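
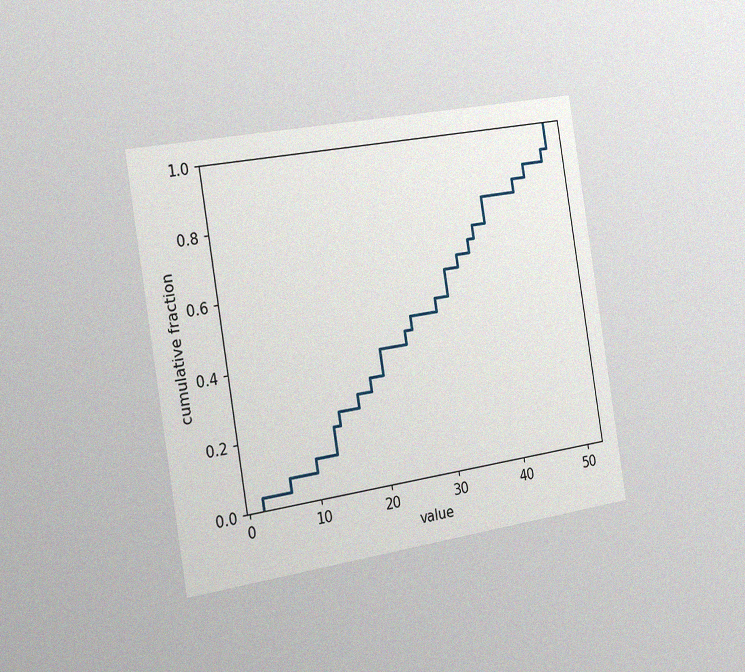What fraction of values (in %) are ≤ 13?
The chart is tilted about 9° counter-clockwise and viewed slightly from the left, with some photo noise. At x=13 the ECDF step is at 20%.

20%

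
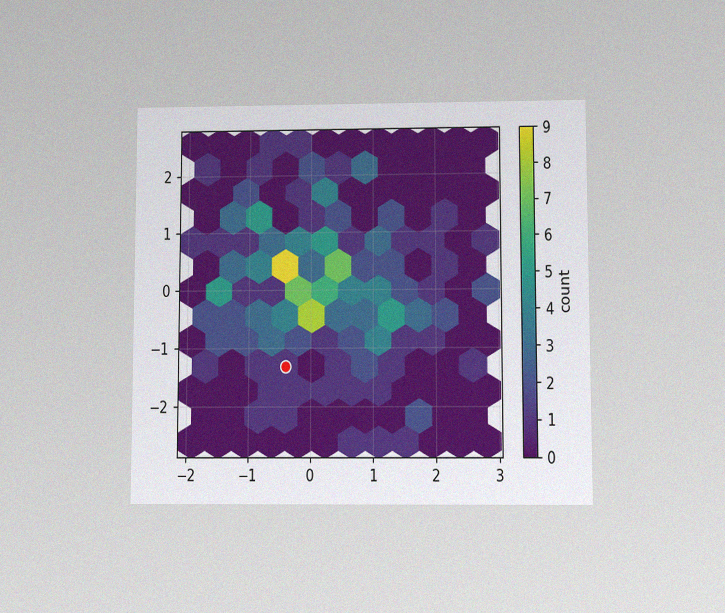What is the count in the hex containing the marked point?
The chart is viewed slightly from below, with some photo noise. The marked hex reads 1 on the colorbar.

1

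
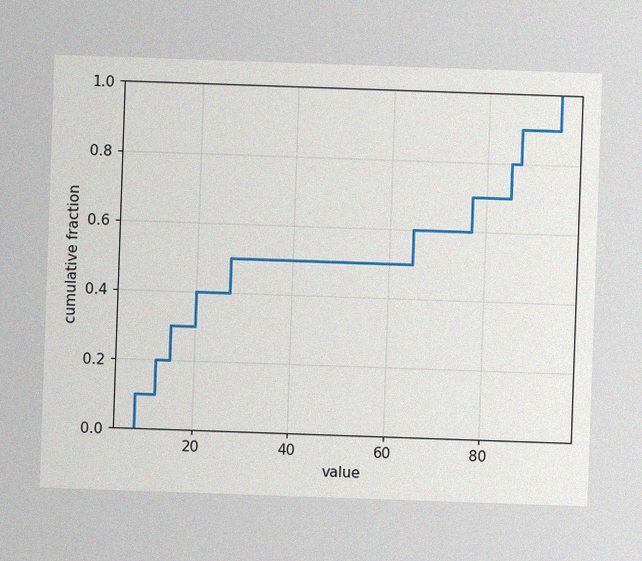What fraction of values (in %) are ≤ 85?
80%

The image has some photo noise and uneven lighting. At x=85 the ECDF step is at 80%.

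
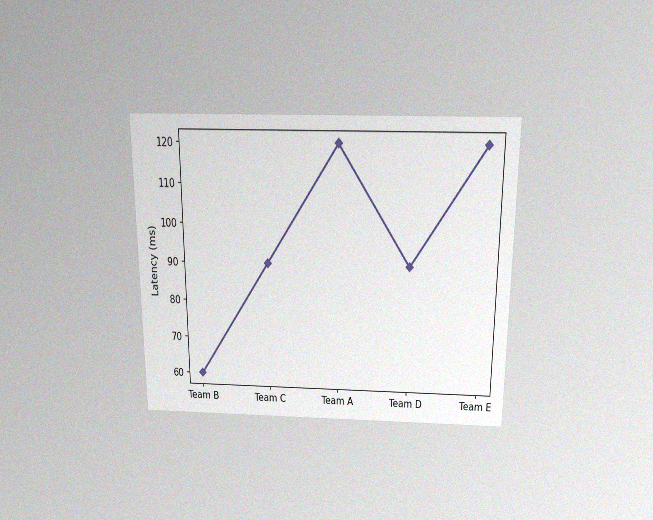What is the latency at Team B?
The chart is viewed slightly from above, with some photo noise. At Team B, the line is at 60ms.

60ms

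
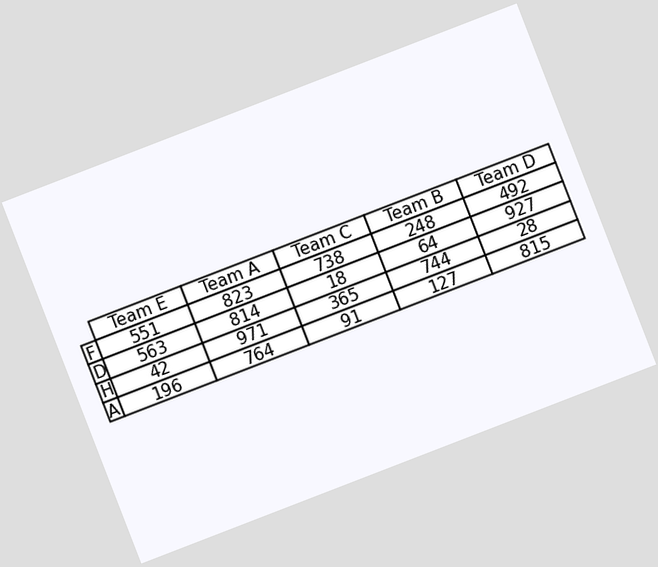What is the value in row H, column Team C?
365

The chart is tilted about 21° counter-clockwise. The (H, Team C) cell reads 365.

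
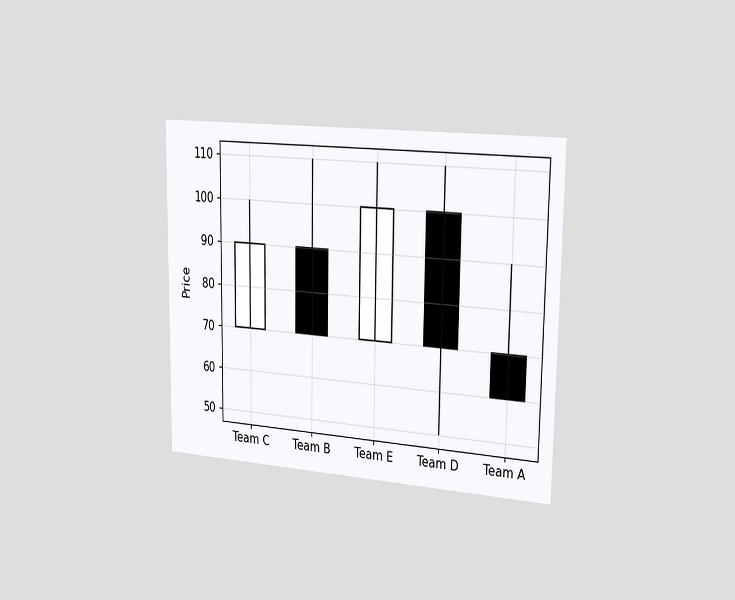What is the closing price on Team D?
The chart is viewed slightly from the right. The Team D candle closes at 70.

70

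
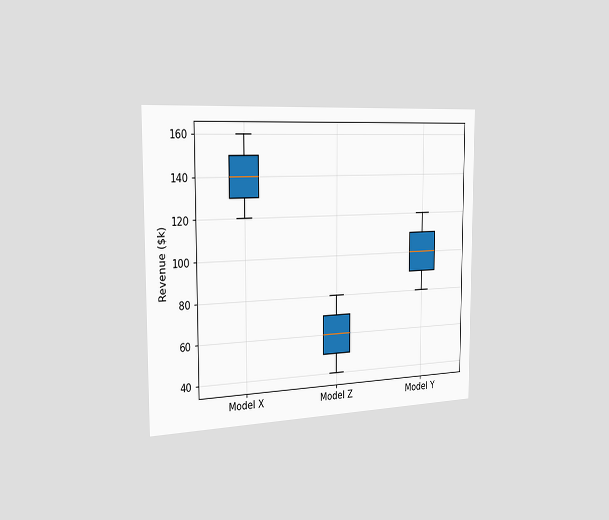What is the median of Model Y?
The chart is viewed slightly from the left. The median line in the Model Y box sits at $100k.

$100k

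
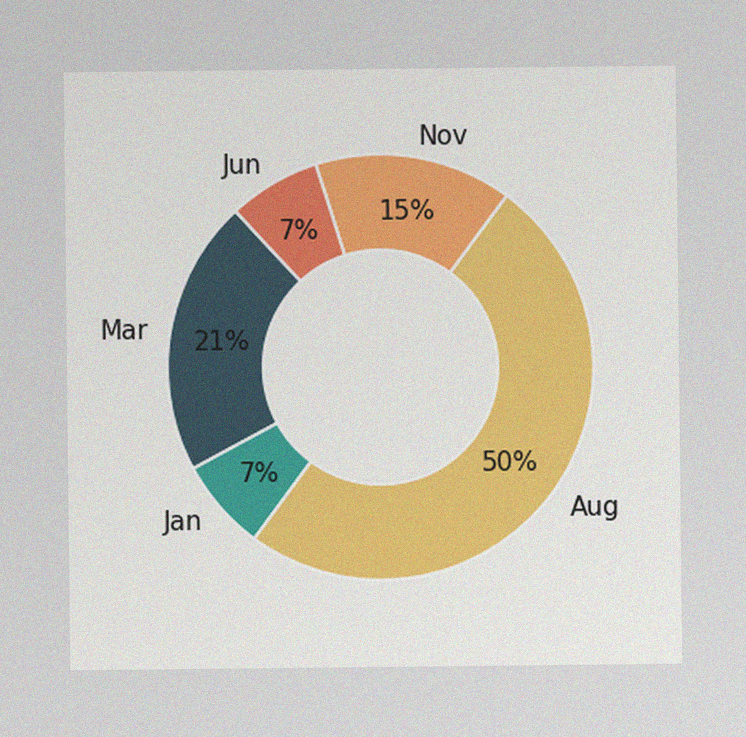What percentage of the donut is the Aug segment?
50%

The image has some photo noise and uneven lighting. The Aug segment takes up 50% of the ring.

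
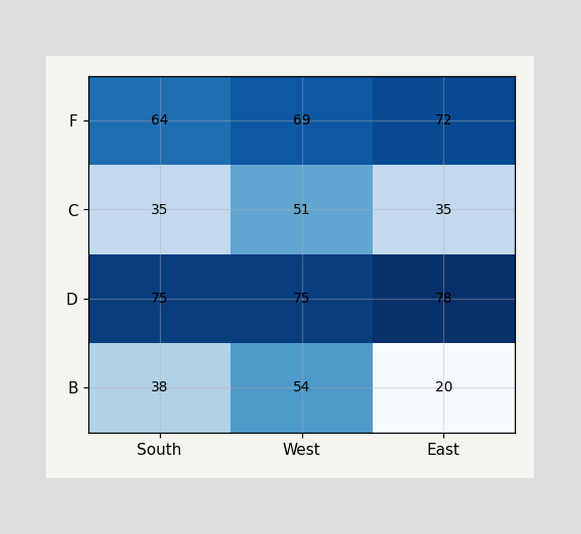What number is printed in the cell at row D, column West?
The (D, West) cell reads 75.

75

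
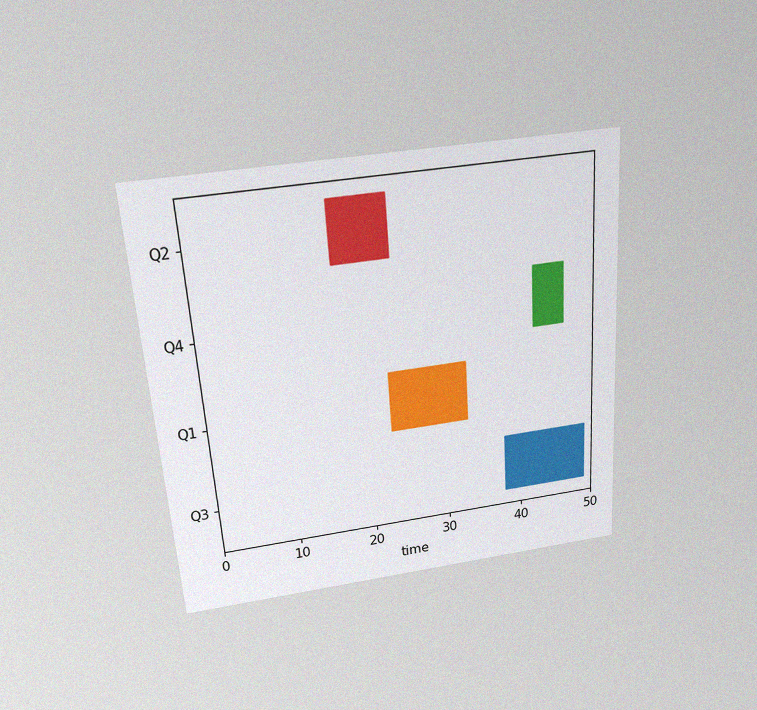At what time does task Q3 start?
38

The chart is tilted about 4° counter-clockwise and viewed slightly from above, with some photo noise. The Q3 bar begins at t=38.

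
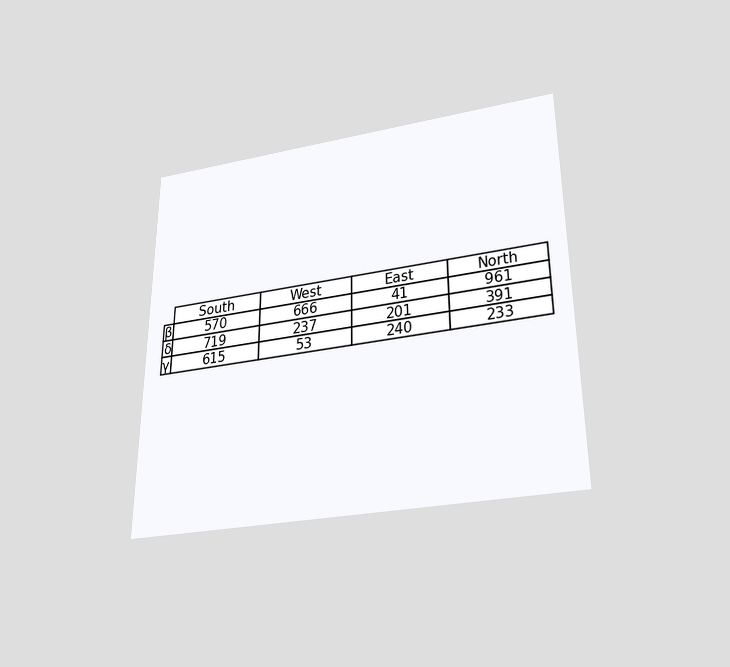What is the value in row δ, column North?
The chart is viewed slightly from below. The (δ, North) cell reads 391.

391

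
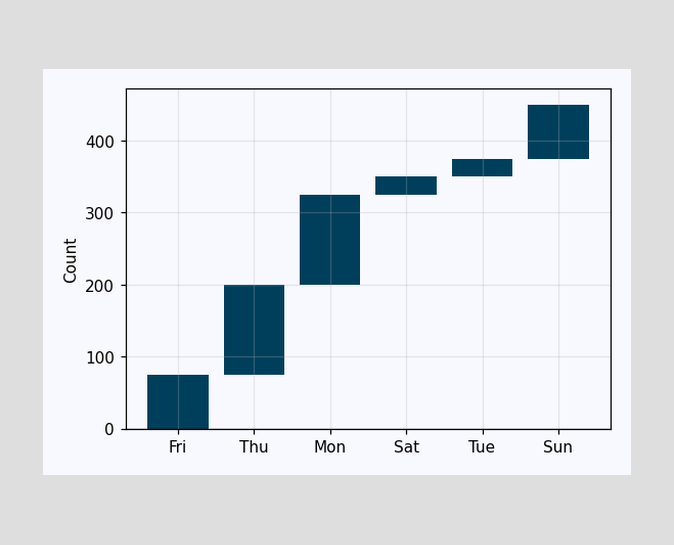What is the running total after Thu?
After Thu the running total reaches 200.

200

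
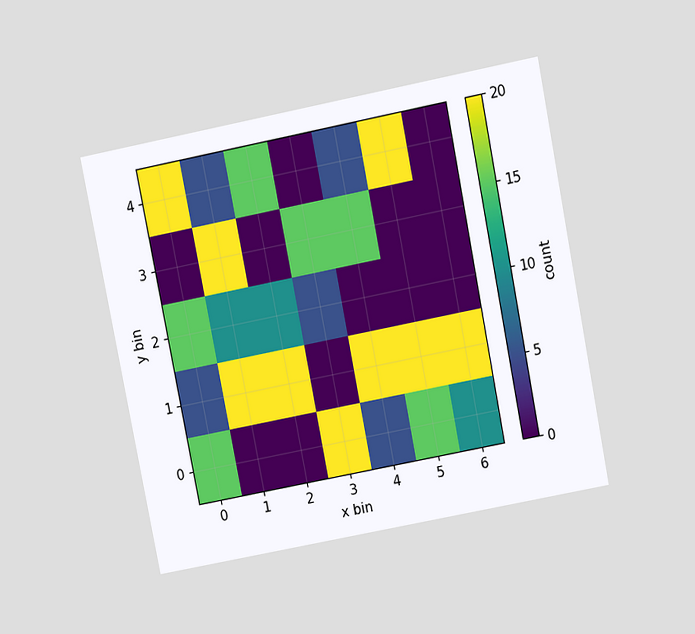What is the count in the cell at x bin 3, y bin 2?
The chart is tilted about 11° counter-clockwise and viewed slightly from above. Matching the cell (3, 2) against the colorbar gives 5.

5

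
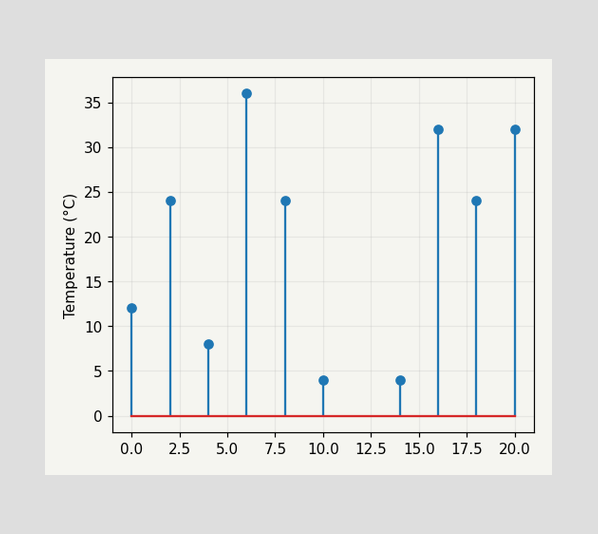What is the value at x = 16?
The stem at x=16 reaches 32°C.

32°C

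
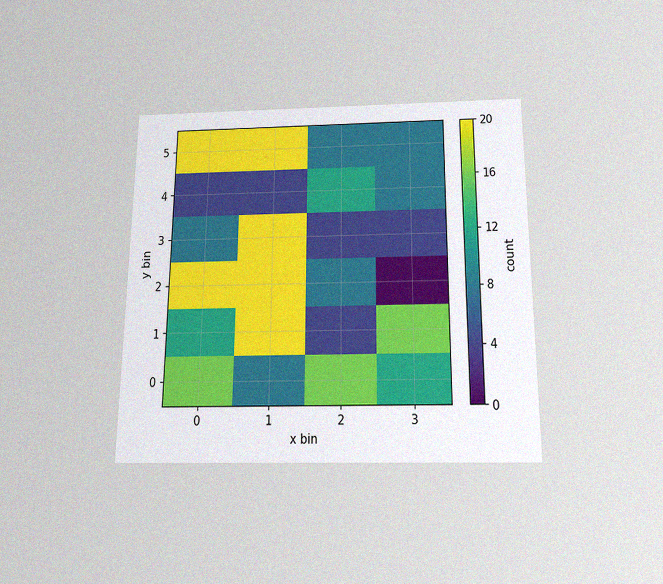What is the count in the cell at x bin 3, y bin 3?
4

The chart is viewed slightly from below, with some photo noise. Matching the cell (3, 3) against the colorbar gives 4.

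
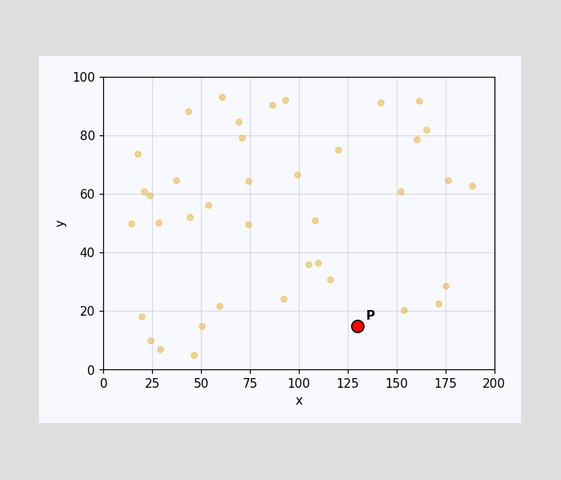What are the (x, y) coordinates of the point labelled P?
(130, 15)

Following the gridlines from P to each axis, P sits at (130, 15).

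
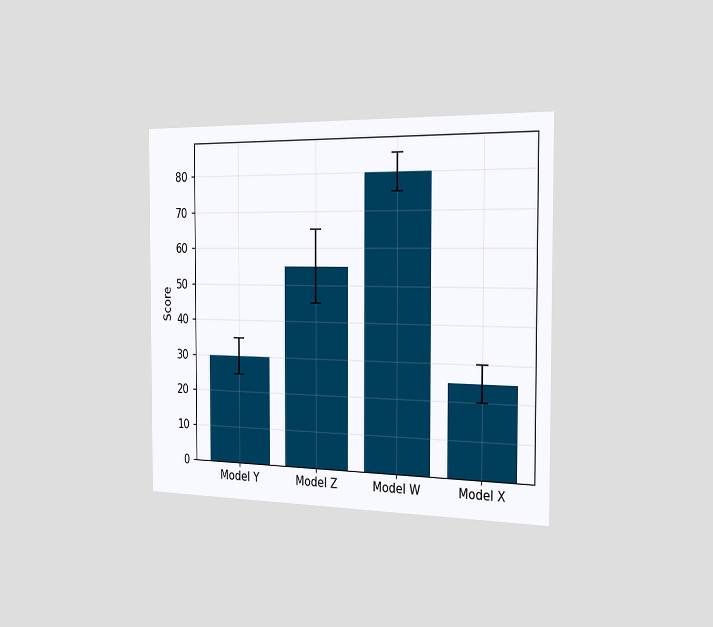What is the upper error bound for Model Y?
35

The chart is viewed slightly from the right. The Model Y bar's upper whisker reaches 35.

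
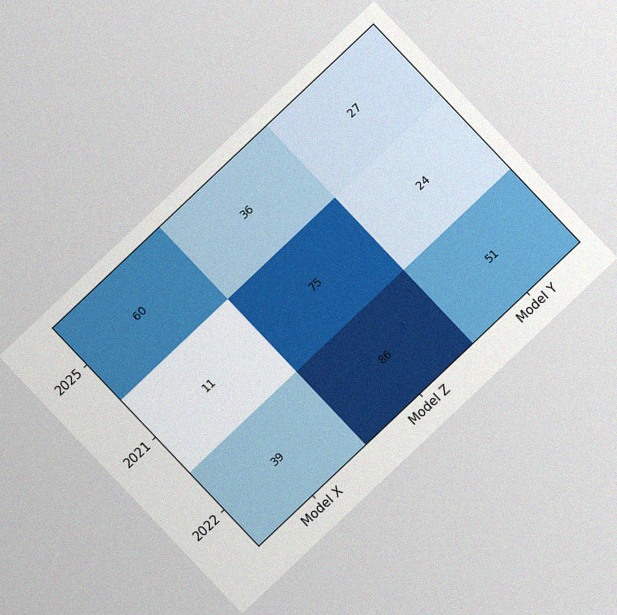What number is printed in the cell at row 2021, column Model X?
11

The chart is tilted about 43° counter-clockwise, with some photo noise. The (2021, Model X) cell reads 11.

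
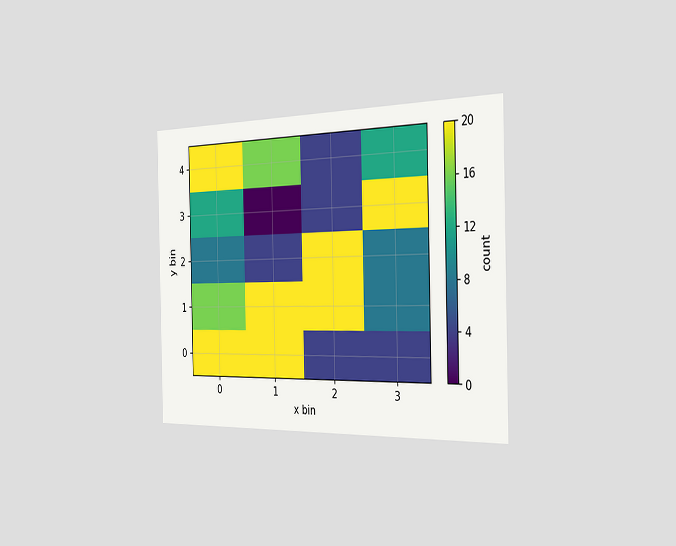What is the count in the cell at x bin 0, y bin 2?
8

The chart is viewed slightly from the right. Matching the cell (0, 2) against the colorbar gives 8.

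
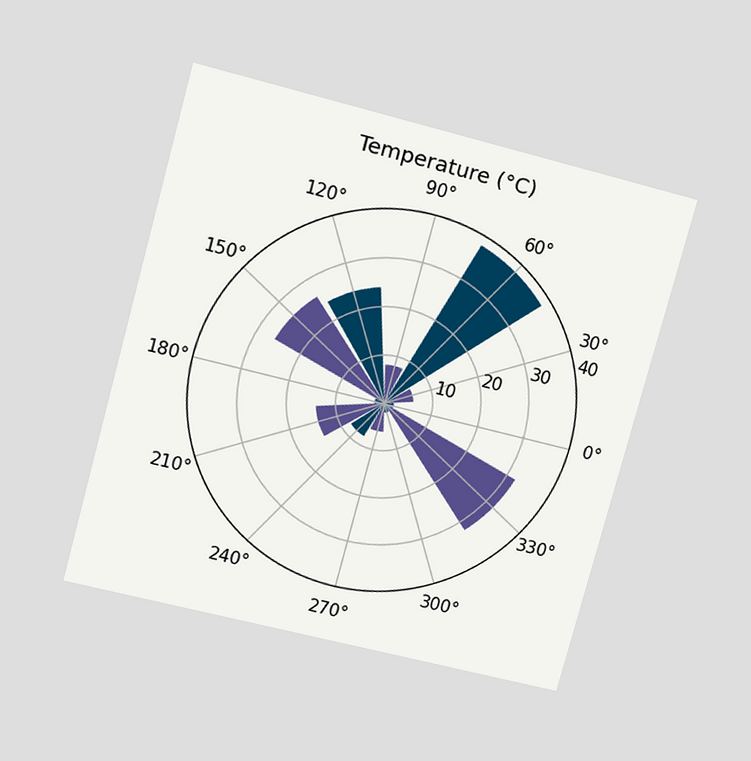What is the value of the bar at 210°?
The chart is tilted about 15° clockwise and viewed at a slight angle. The bar at 210° reaches 14°C on the radial axis.

14°C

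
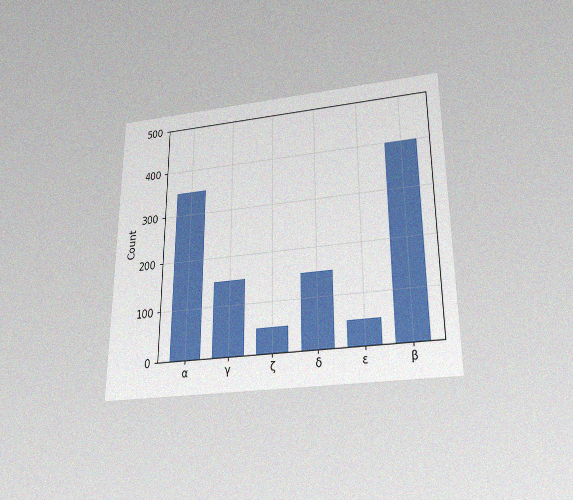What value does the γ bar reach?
150

The chart is viewed slightly from below, with some photo noise. Reading along the chart's y-axis, the γ bar reaches 150.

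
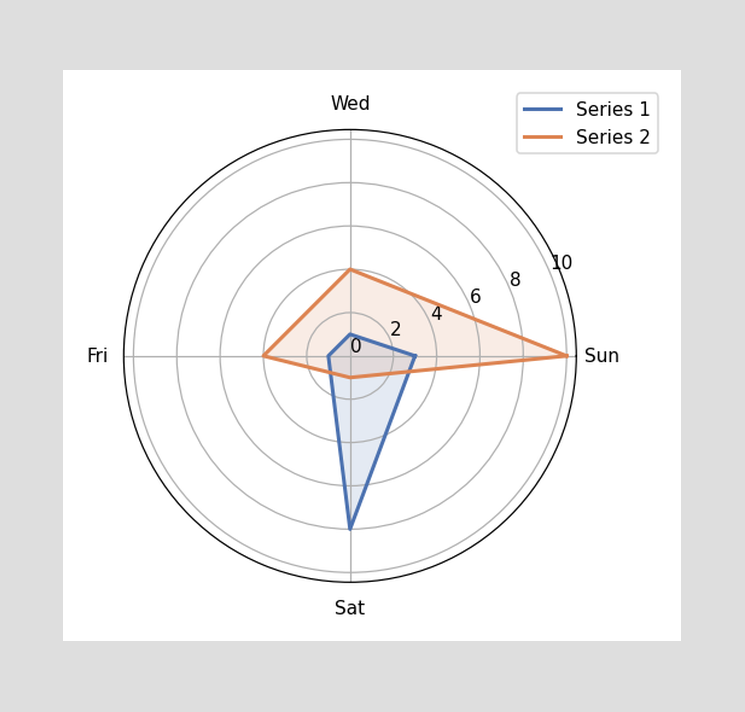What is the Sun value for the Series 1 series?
On the Sun axis, Series 1 reaches 3.

3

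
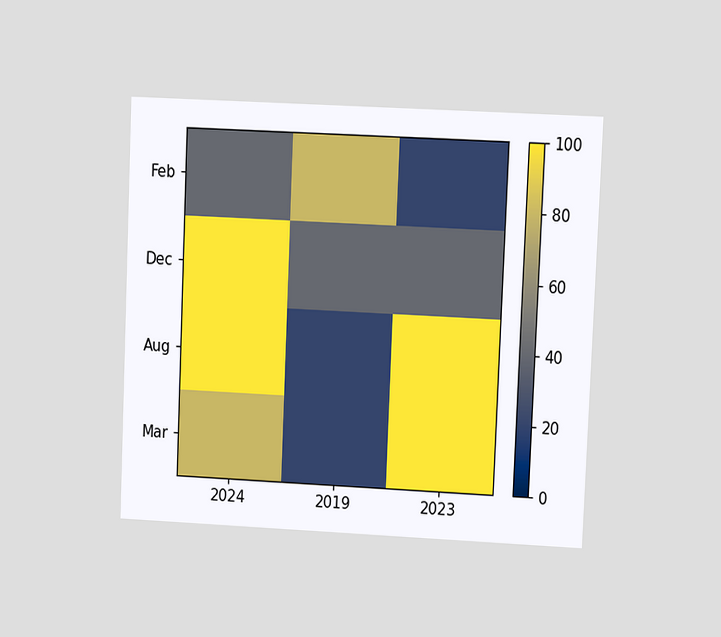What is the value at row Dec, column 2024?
The chart is tilted about 2° clockwise and viewed at a slight angle. Matching cell (Dec, 2024) against the colorbar gives 100.

100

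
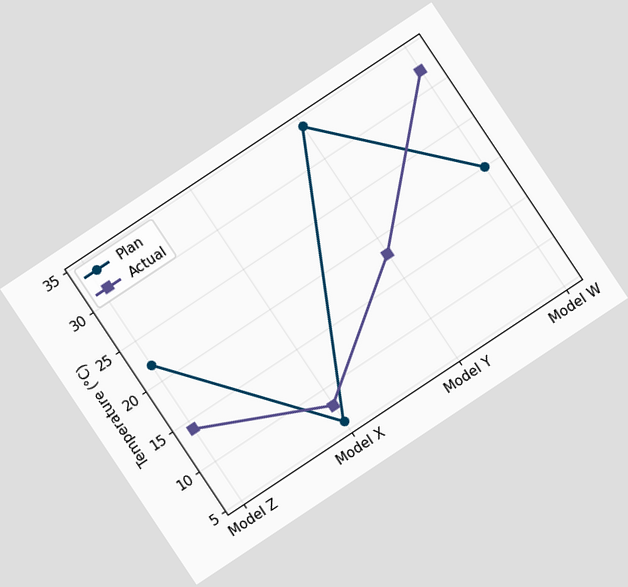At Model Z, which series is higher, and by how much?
The chart is tilted about 34° counter-clockwise. At Model Z, Plan sits above the other line by 8°C.

Plan, by 8°C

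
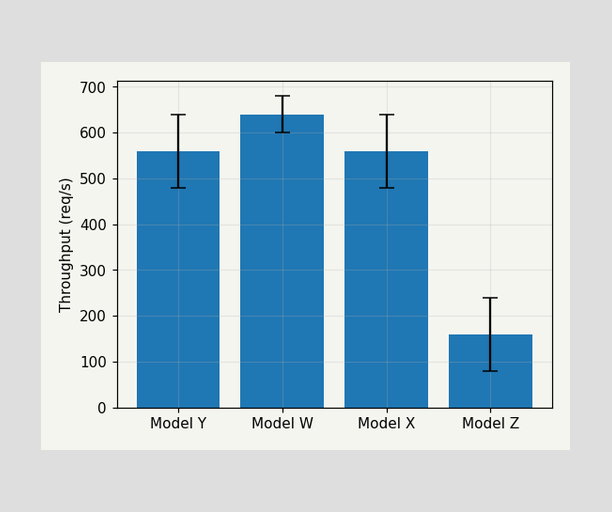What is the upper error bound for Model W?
The Model W bar's upper whisker reaches 680req/s.

680req/s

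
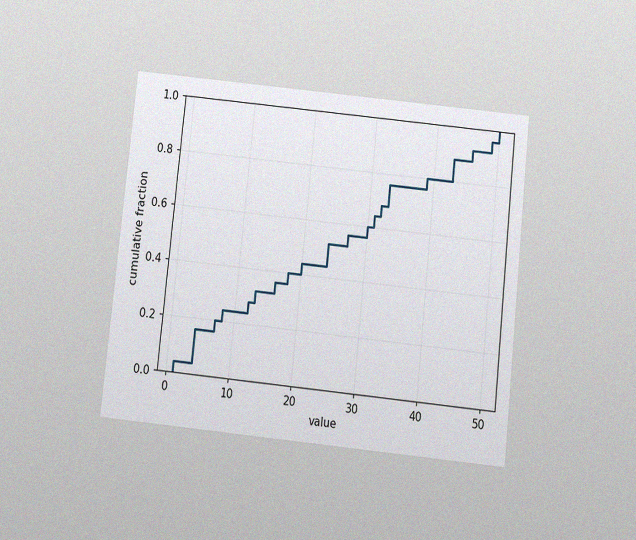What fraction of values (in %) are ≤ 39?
The chart is tilted about 6° clockwise and viewed slightly from below, with some photo noise. At x=39 the ECDF step is at 80%.

80%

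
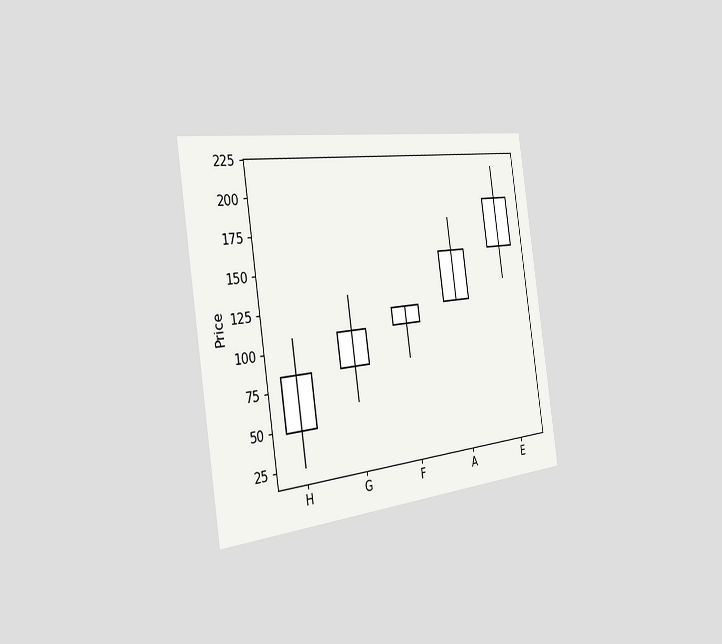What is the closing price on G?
108

The chart is tilted about 8° counter-clockwise and viewed slightly from the left. The G candle closes at 108.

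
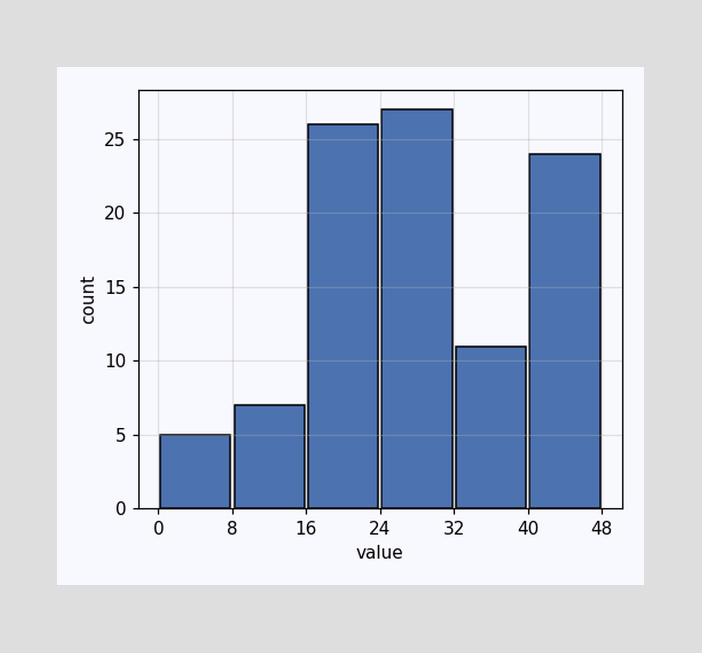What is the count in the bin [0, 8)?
5

The [0, 8) bin has height 5.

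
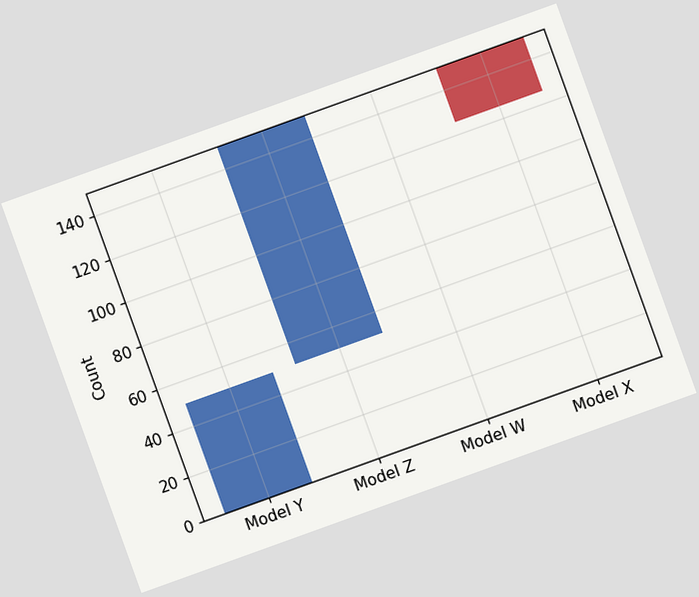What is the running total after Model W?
150

The chart is tilted about 20° counter-clockwise. After Model W the running total reaches 150.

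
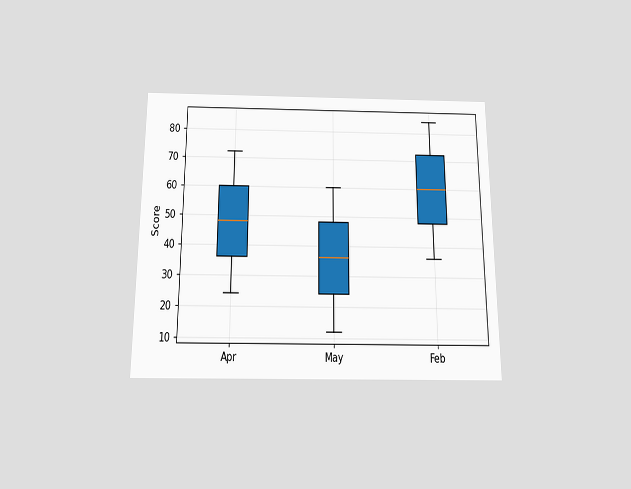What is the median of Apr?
48

The chart is viewed slightly from below. The median line in the Apr box sits at 48.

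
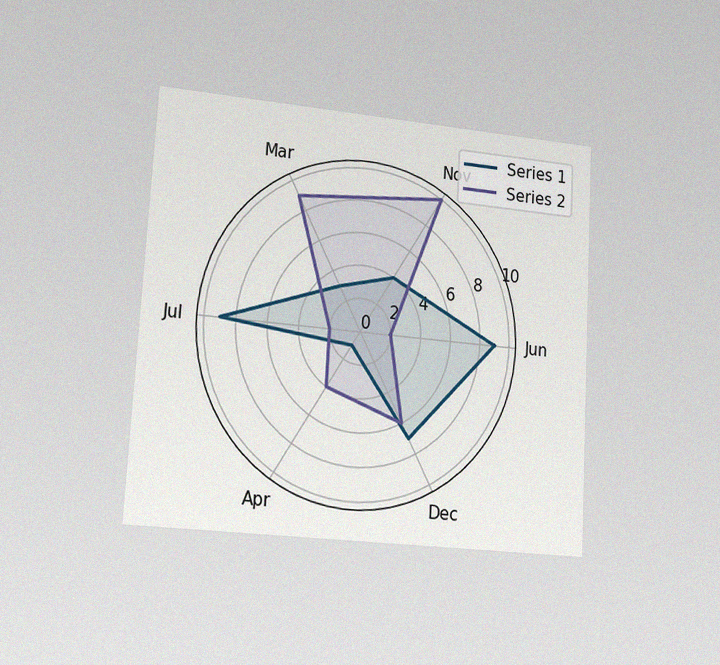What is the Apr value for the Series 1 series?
The chart is tilted about 3° clockwise and viewed slightly from the left, with some photo noise. On the Apr axis, Series 1 reaches 1.

1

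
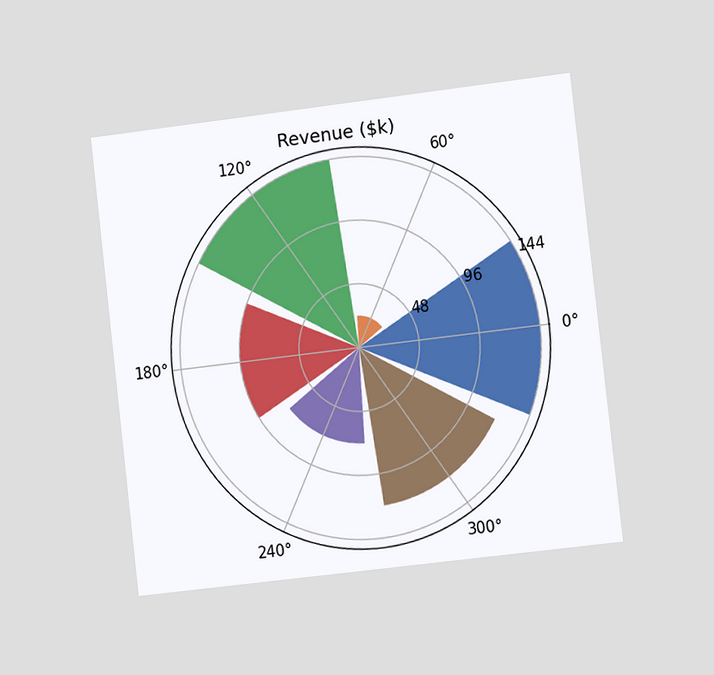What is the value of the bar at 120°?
$144k

The chart is tilted about 7° counter-clockwise and viewed slightly from the right. The bar at 120° reaches $144k on the radial axis.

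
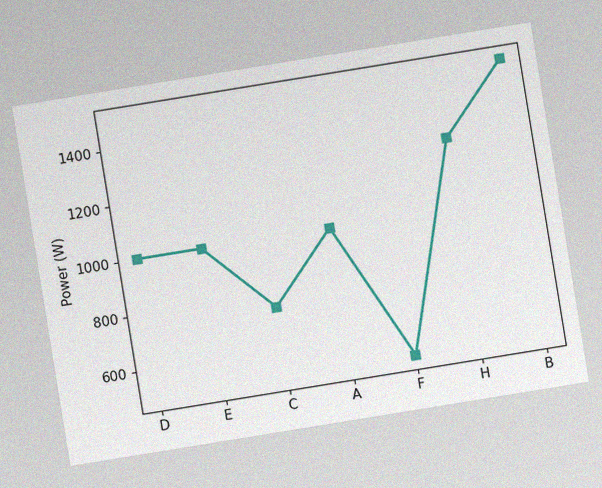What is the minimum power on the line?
500W

The chart is tilted about 9° counter-clockwise, with some photo noise. The lowest point is at F, and reading across to the y-axis gives 500W.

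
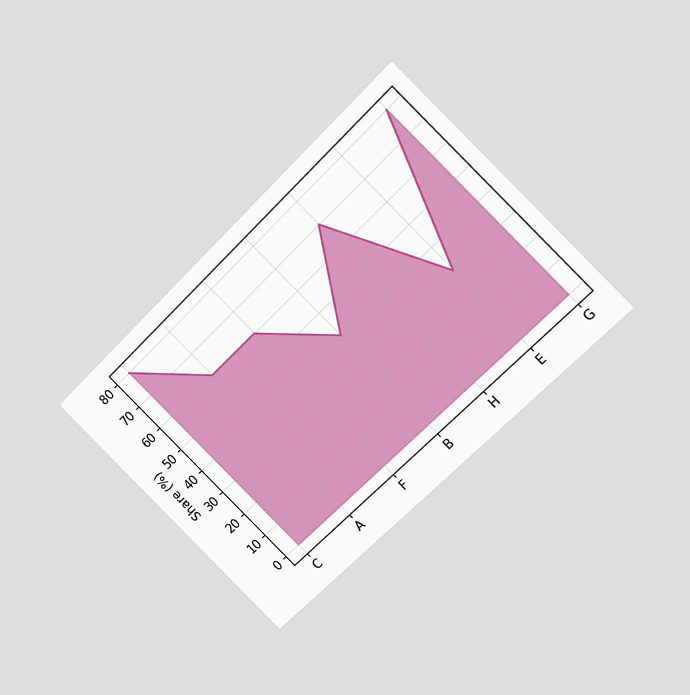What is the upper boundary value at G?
80%

The chart is tilted about 45° counter-clockwise and viewed at a slight angle. At G the upper boundary is at 80%.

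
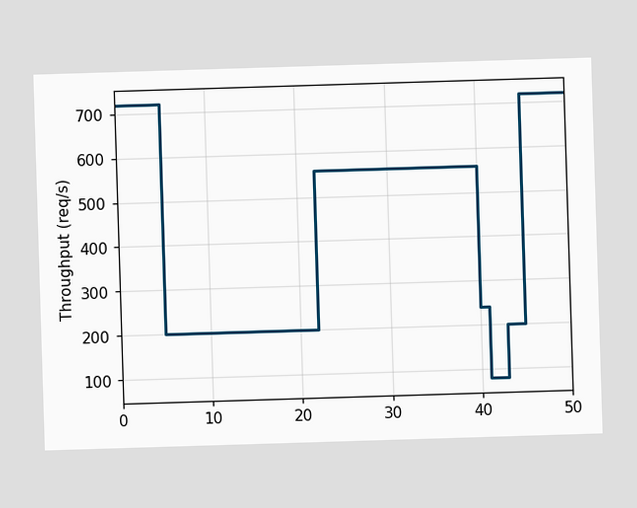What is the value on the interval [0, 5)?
On [0, 5) the step sits at 720req/s.

720req/s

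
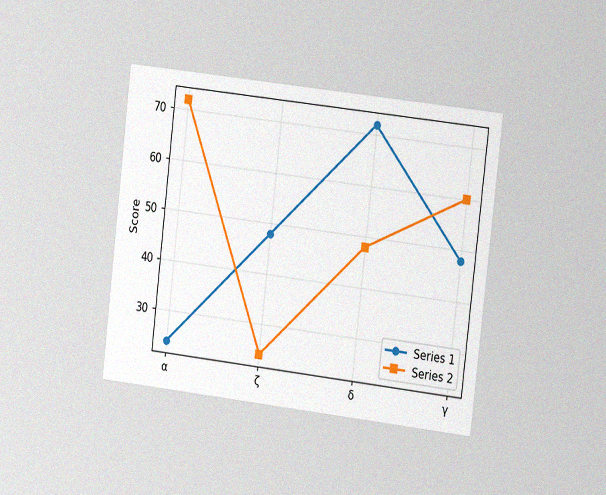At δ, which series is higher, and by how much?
The chart is tilted about 7° clockwise and viewed at a slight angle, with some photo noise. At δ, Series 1 sits above the other line by 24.

Series 1, by 24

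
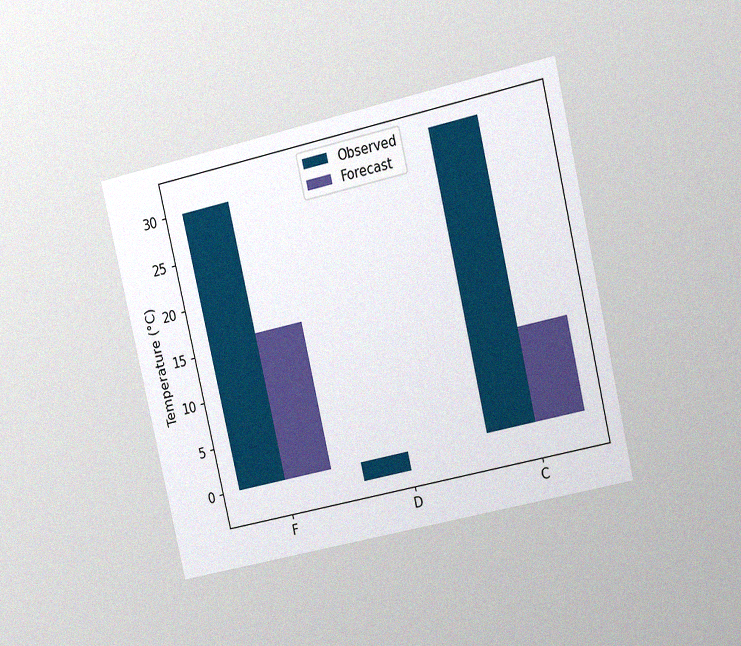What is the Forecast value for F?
16°C

The chart is tilted about 13° counter-clockwise and viewed slightly from the right, with some photo noise. The Forecast bar at F reaches 16°C on the y-axis.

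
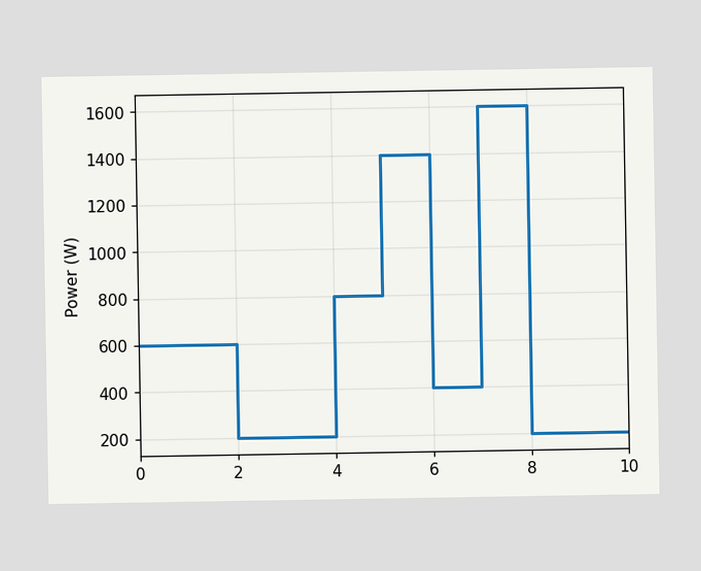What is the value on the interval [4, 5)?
On [4, 5) the step sits at 800W.

800W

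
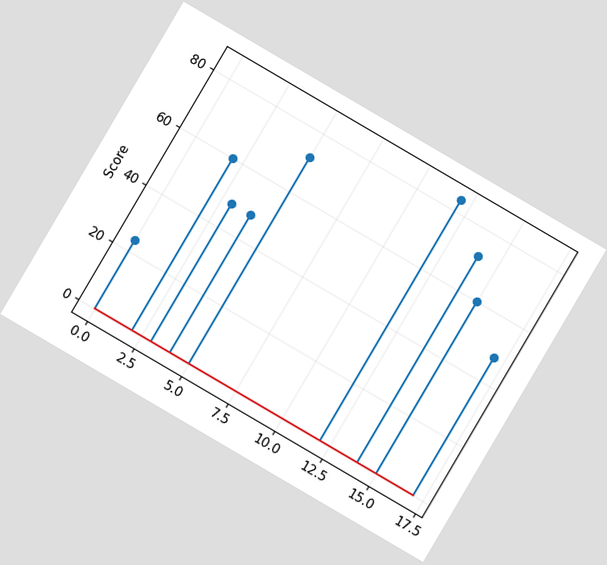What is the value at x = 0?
The chart is tilted about 30° clockwise. The stem at x=0 reaches 24.

24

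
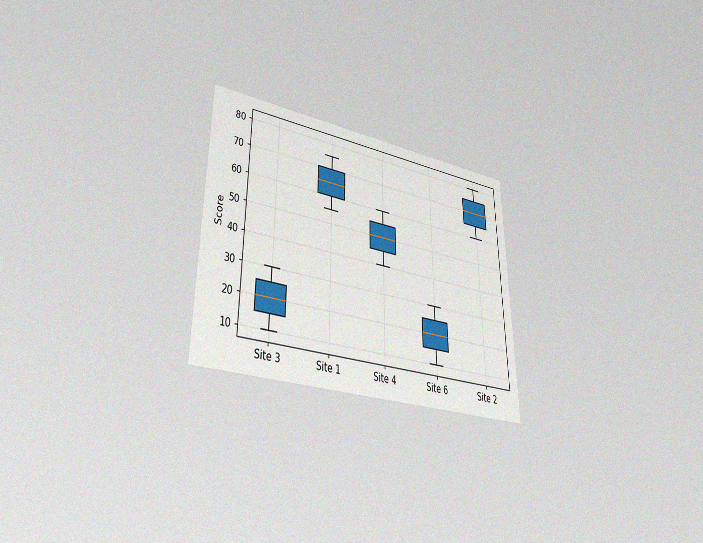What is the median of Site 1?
65

The chart is viewed at a slight angle, with some photo noise. The median line in the Site 1 box sits at 65.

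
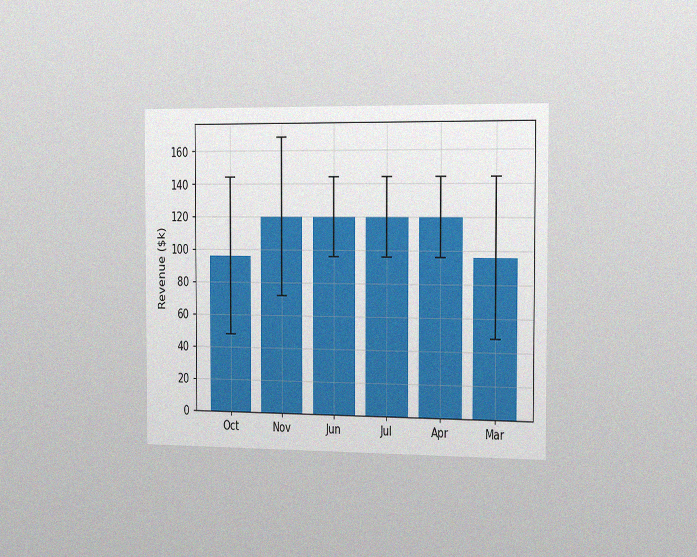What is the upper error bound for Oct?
The chart is viewed slightly from the right, with some photo noise. The Oct bar's upper whisker reaches $144k.

$144k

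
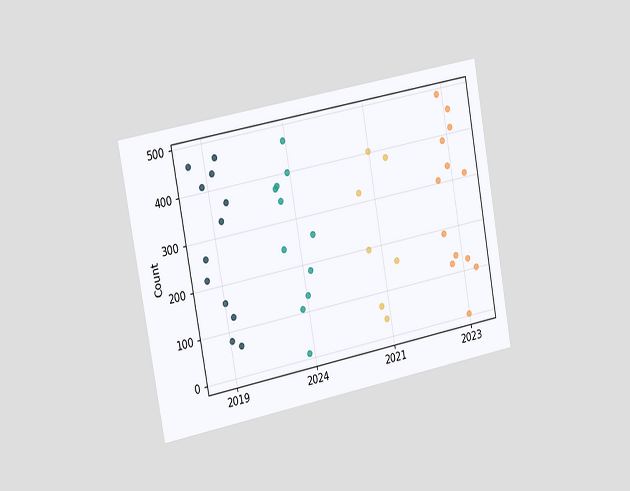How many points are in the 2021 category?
The chart is tilted about 10° counter-clockwise and viewed slightly from the left. Counting the markers in the 2021 column gives 7.

7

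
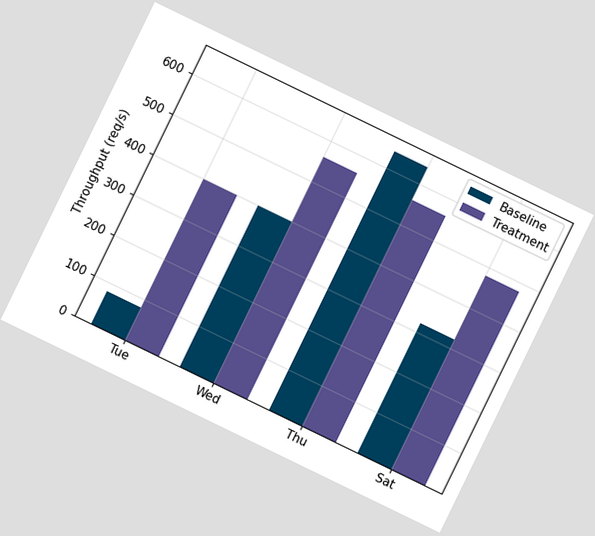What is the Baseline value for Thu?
The chart is tilted about 26° clockwise. The Baseline bar at Thu reaches 640req/s on the y-axis.

640req/s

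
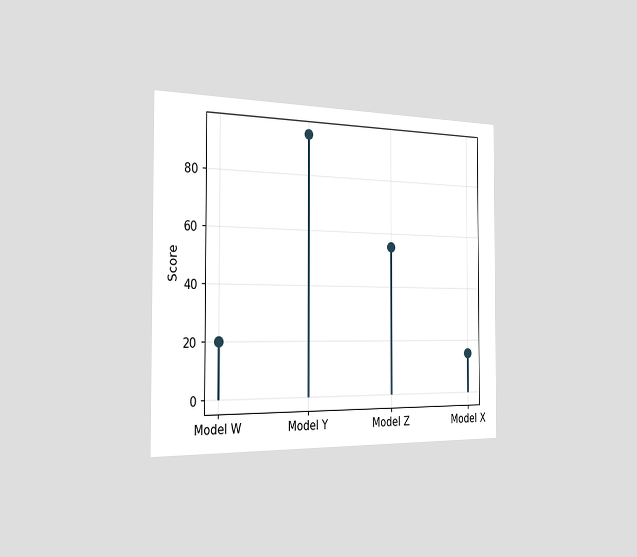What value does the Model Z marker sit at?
The chart is viewed slightly from the left. The Model Z marker sits at 55.

55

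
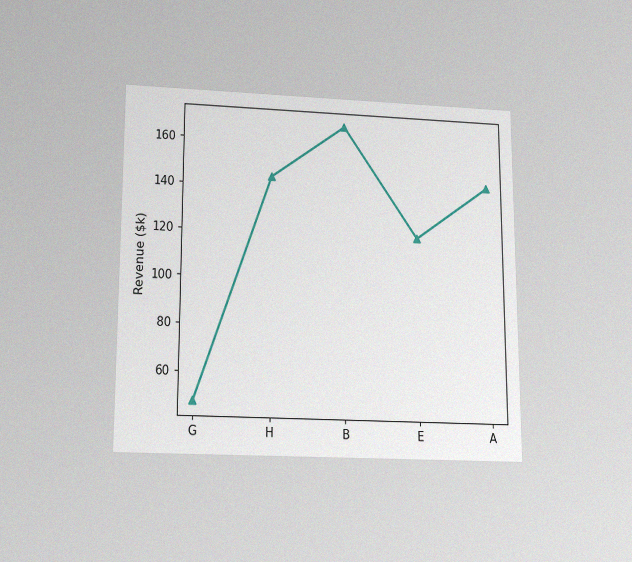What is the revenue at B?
The chart is viewed slightly from below, with some photo noise. At B, the line is at $168k.

$168k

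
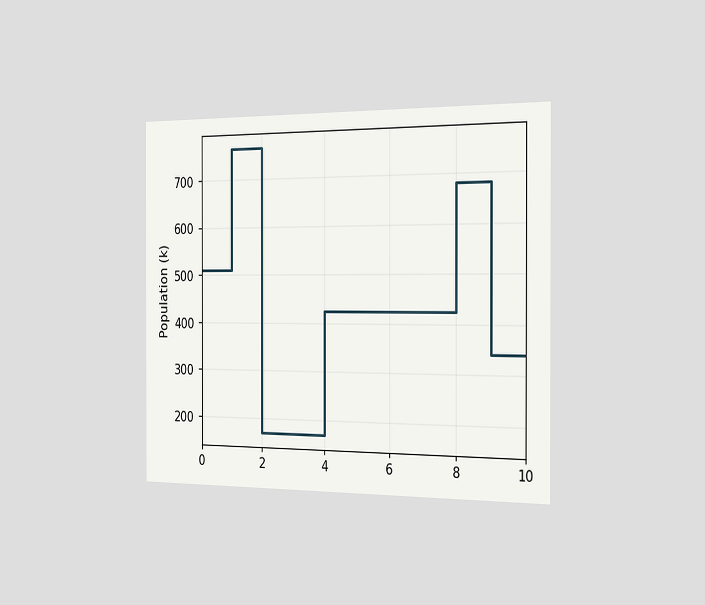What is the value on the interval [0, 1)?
510k

The chart is viewed slightly from the right. On [0, 1) the step sits at 510k.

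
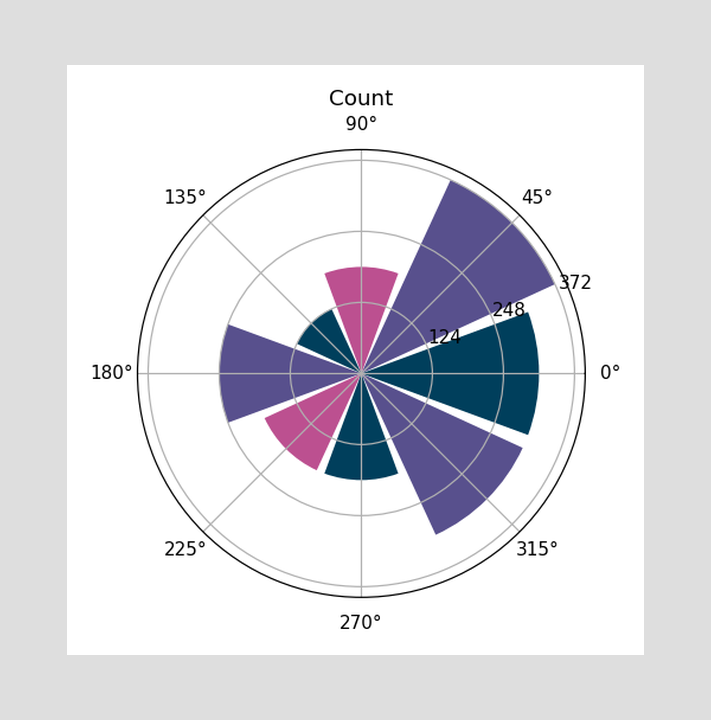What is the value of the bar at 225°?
The bar at 225° reaches 186 on the radial axis.

186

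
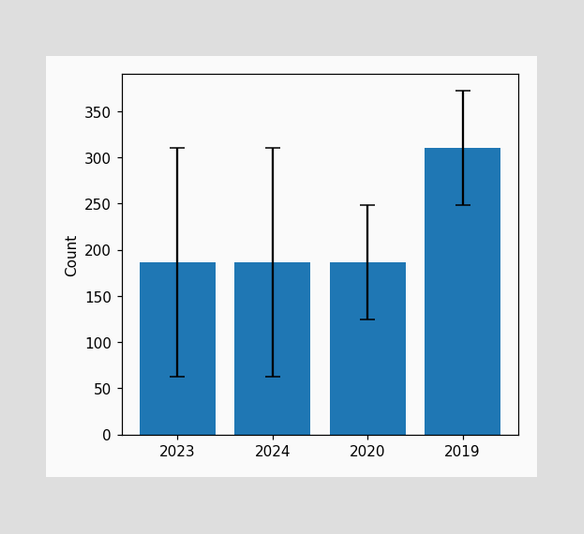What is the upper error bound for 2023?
The 2023 bar's upper whisker reaches 310.

310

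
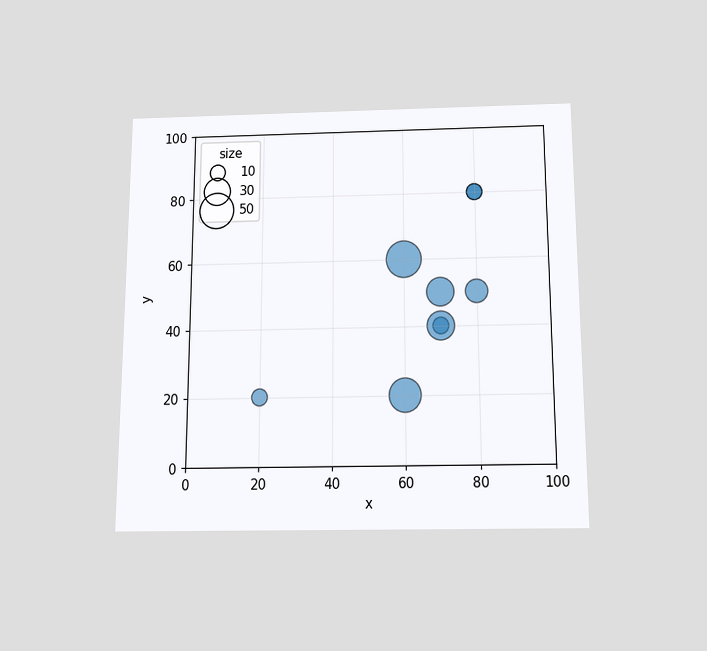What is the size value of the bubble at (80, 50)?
20

The chart is viewed slightly from below. Matching the bubble at (80, 50) against the size legend gives 20.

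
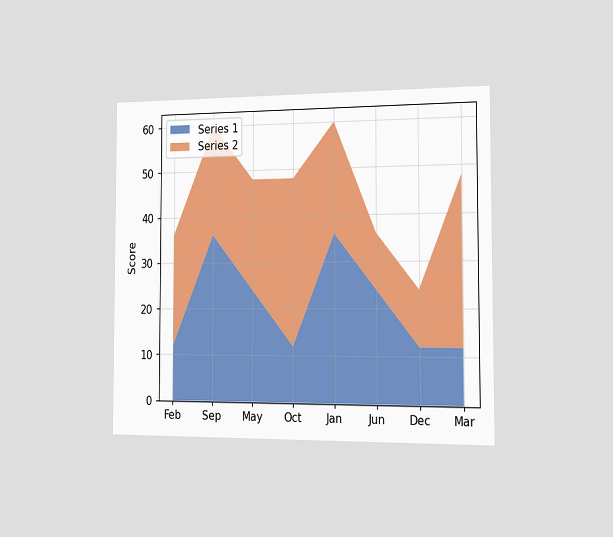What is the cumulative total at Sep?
60

The chart is viewed slightly from the right. The stacked total at Sep reaches 60.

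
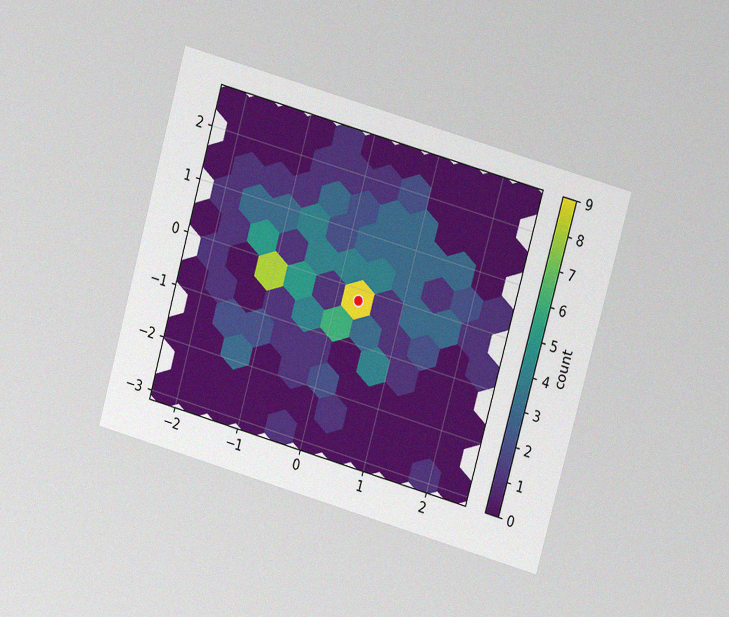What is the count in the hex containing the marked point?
The chart is tilted about 16° clockwise and viewed at a slight angle, with some photo noise. The marked hex reads 9 on the colorbar.

9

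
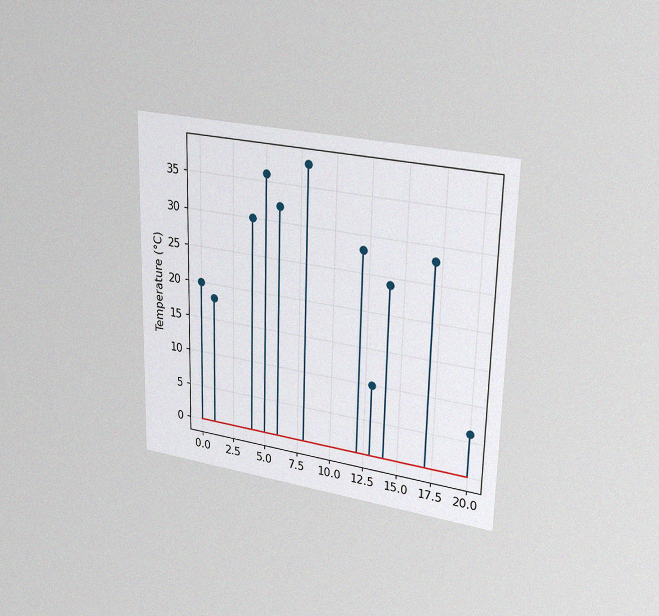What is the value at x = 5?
The chart is viewed slightly from the right, with some photo noise. The stem at x=5 reaches 36°C.

36°C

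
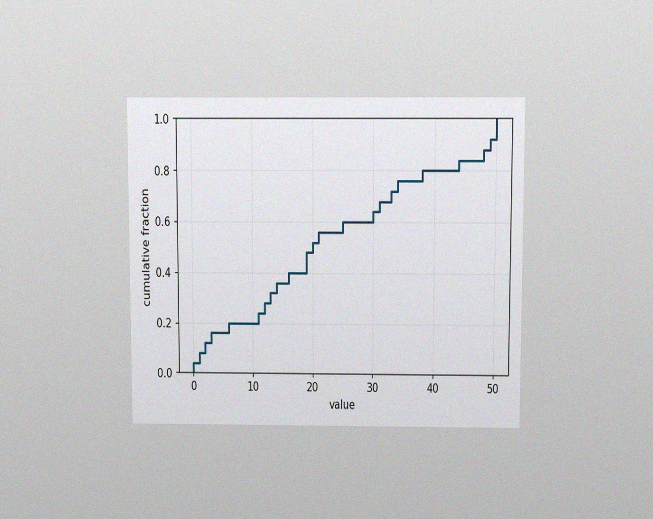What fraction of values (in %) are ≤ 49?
The chart is viewed slightly from above, with some photo noise. At x=49 the ECDF step is at 92%.

92%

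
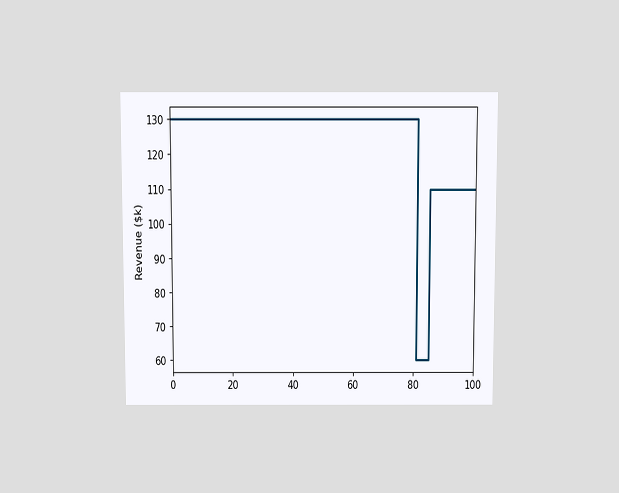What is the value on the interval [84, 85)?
$60k

The chart is viewed slightly from above. On [84, 85) the step sits at $60k.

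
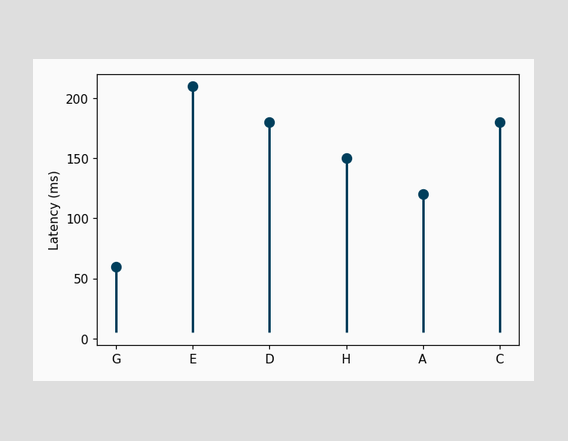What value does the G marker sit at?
60ms

The G marker sits at 60ms.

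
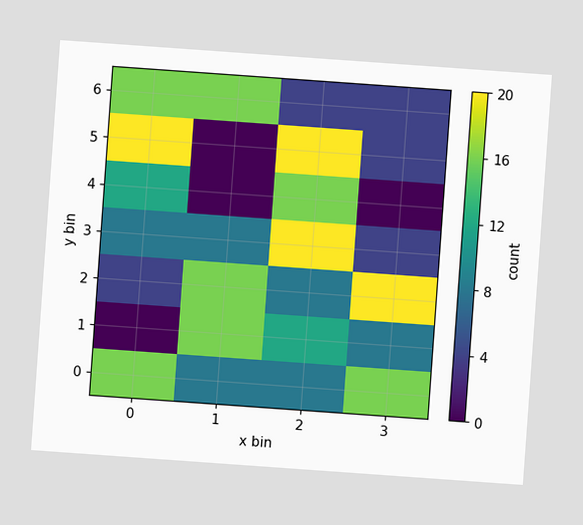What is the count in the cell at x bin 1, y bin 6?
The chart is tilted about 4° clockwise. Matching the cell (1, 6) against the colorbar gives 16.

16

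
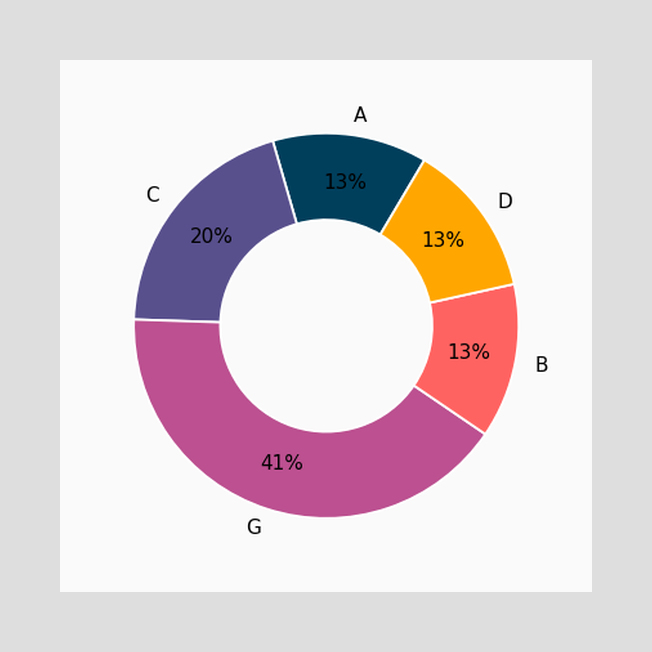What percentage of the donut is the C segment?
20%

The C segment takes up 20% of the ring.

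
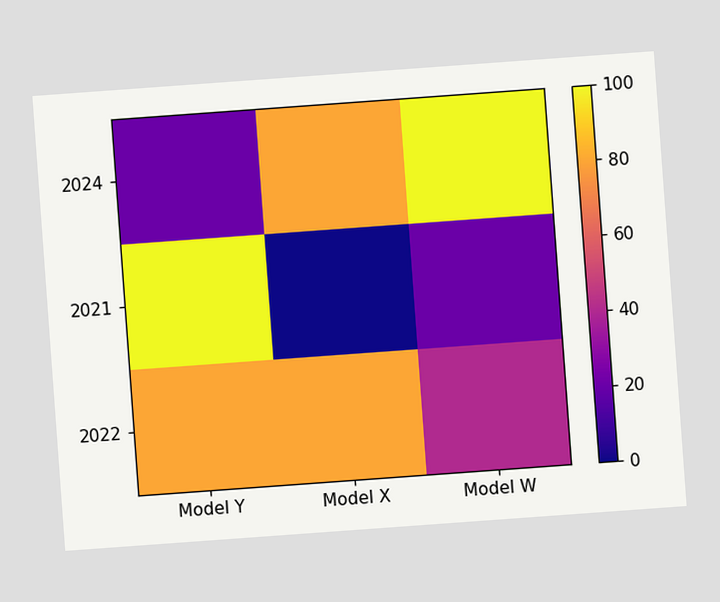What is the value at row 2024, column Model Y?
The chart is tilted about 4° counter-clockwise. Matching cell (2024, Model Y) against the colorbar gives 20.

20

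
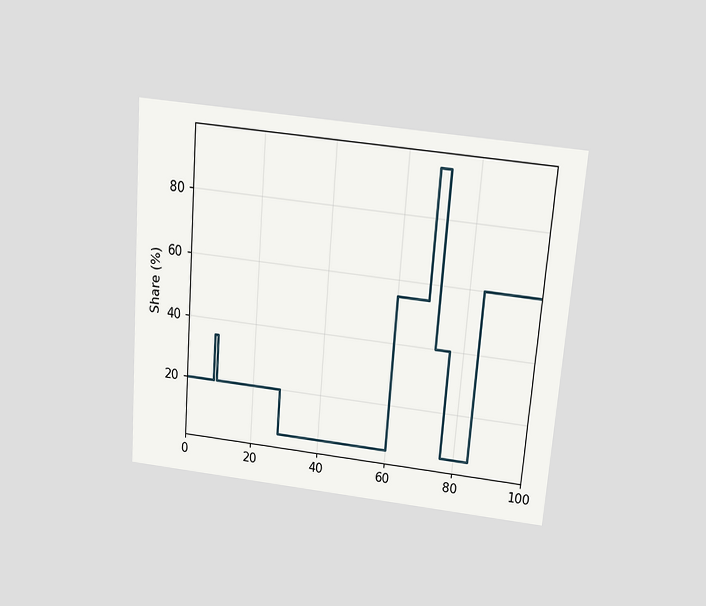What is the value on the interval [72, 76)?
40%

The chart is tilted about 5° clockwise and viewed slightly from above. On [72, 76) the step sits at 40%.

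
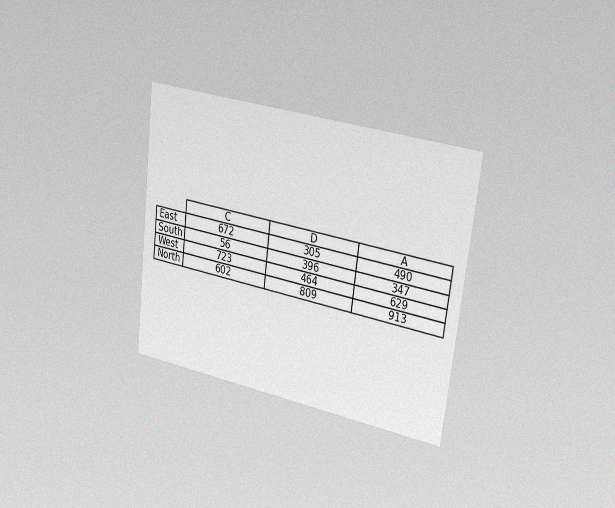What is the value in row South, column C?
The chart is tilted about 7° clockwise and viewed slightly from the right, with some photo noise. The (South, C) cell reads 56.

56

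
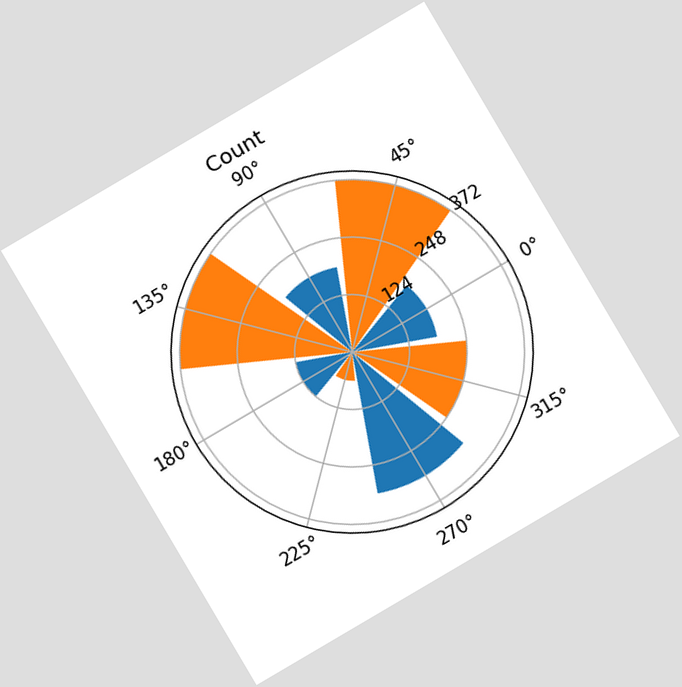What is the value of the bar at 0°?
186

The chart is tilted about 30° counter-clockwise. The bar at 0° reaches 186 on the radial axis.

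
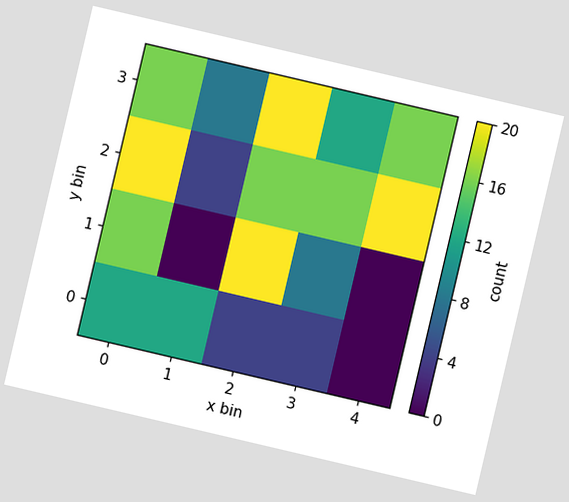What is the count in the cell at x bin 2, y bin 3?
20

The chart is tilted about 13° clockwise. Matching the cell (2, 3) against the colorbar gives 20.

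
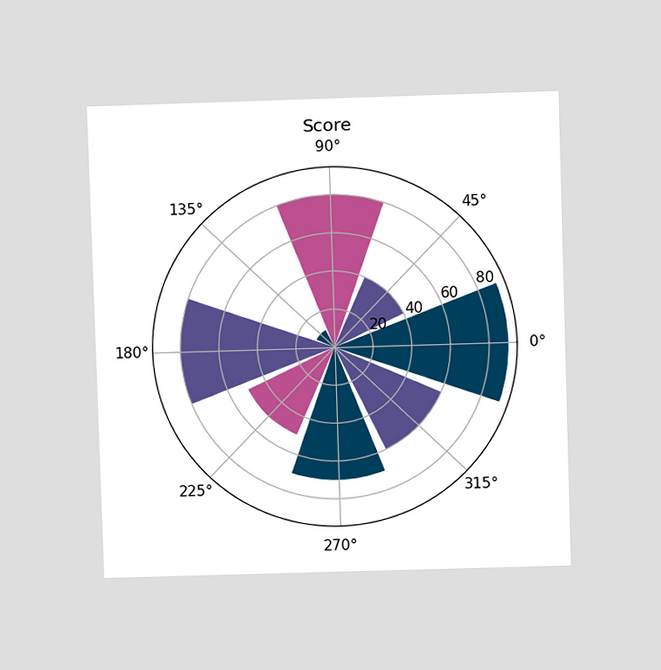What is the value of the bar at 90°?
The chart is viewed at a slight angle. The bar at 90° reaches 80 on the radial axis.

80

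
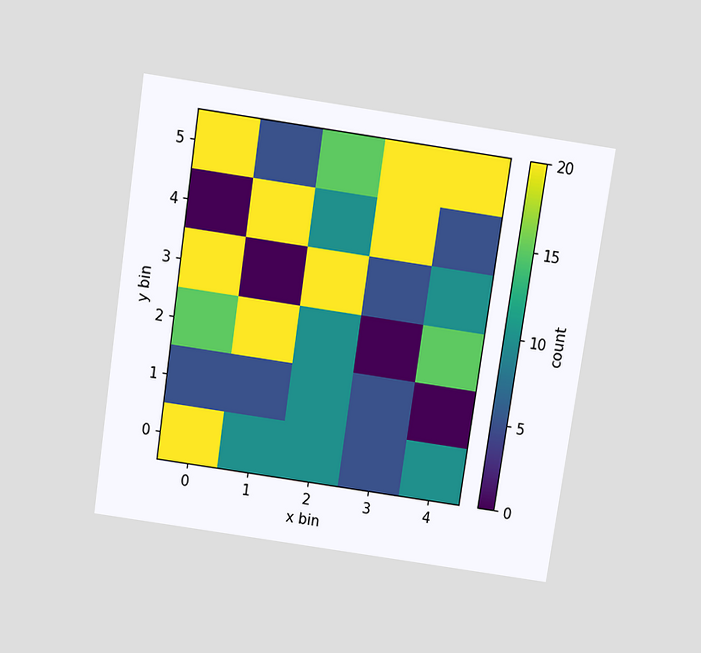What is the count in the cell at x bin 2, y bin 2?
10

The chart is tilted about 8° clockwise and viewed slightly from above. Matching the cell (2, 2) against the colorbar gives 10.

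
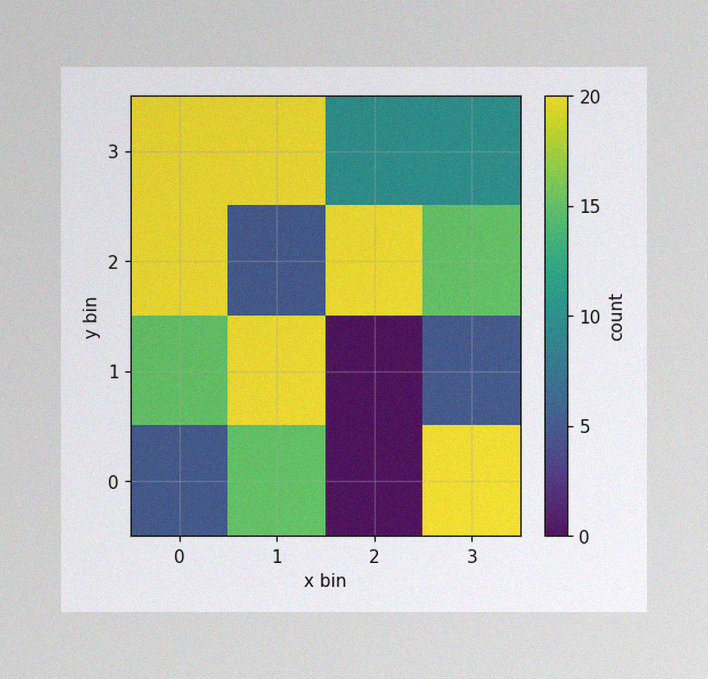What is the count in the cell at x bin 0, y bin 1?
15

The image has some photo noise and uneven lighting. Matching the cell (0, 1) against the colorbar gives 15.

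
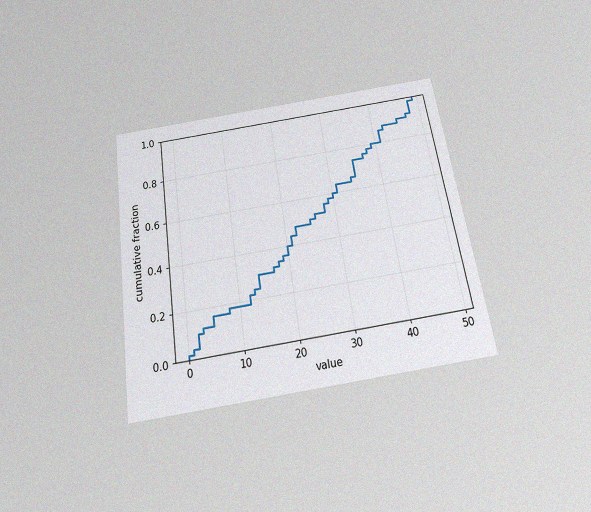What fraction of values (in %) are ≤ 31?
The chart is tilted about 9° counter-clockwise and viewed slightly from below, with some photo noise. At x=31 the ECDF step is at 64%.

64%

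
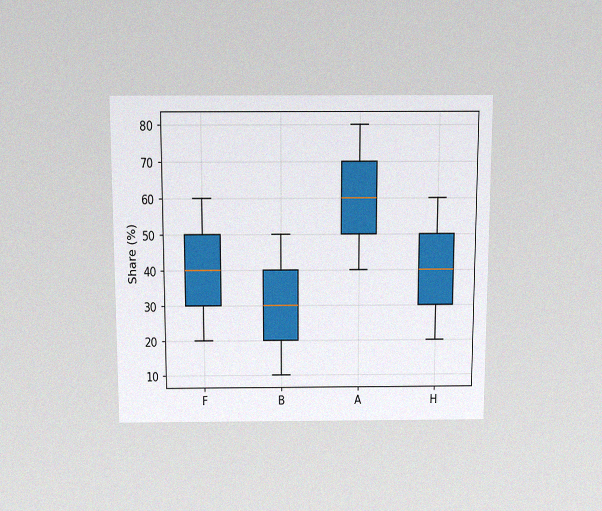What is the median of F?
40%

The chart is viewed slightly from above, with some photo noise. The median line in the F box sits at 40%.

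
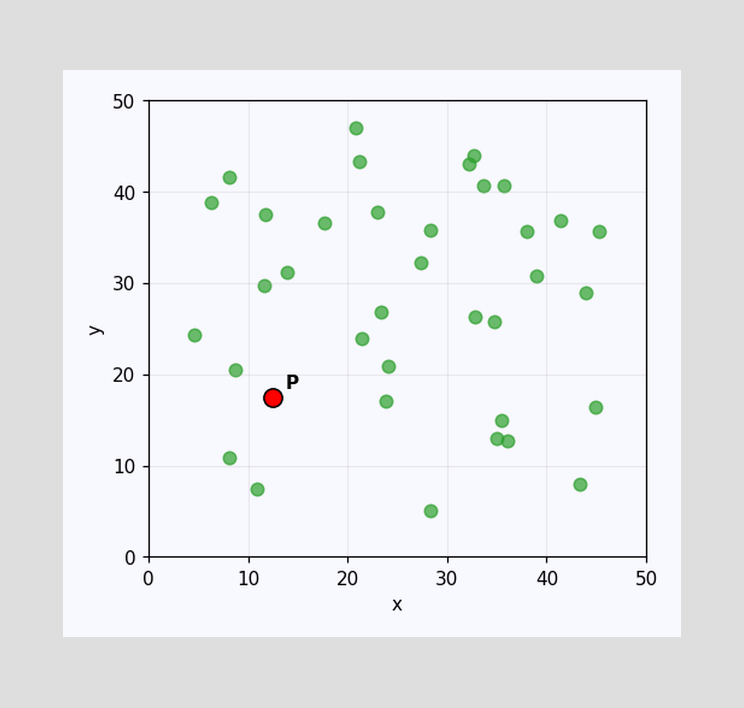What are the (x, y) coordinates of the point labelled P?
Following the gridlines from P to each axis, P sits at (12.5, 17.5).

(12.5, 17.5)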